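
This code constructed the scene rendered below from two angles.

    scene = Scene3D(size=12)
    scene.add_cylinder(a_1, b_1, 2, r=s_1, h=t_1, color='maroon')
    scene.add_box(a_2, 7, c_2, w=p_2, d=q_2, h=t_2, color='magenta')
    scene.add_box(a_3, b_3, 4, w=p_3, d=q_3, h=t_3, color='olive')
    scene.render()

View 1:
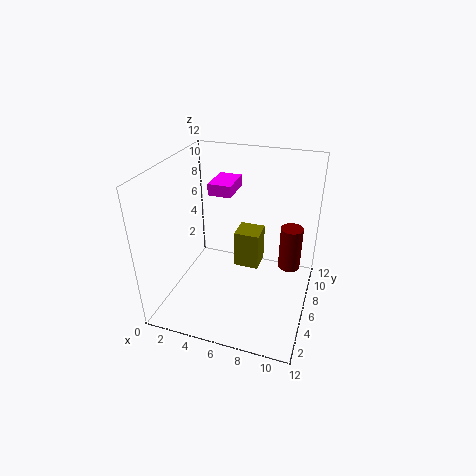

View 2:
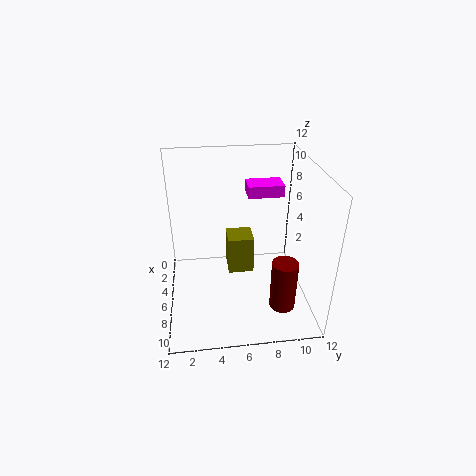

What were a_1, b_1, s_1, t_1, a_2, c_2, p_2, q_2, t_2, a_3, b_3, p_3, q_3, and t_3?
a_1 = 10; b_1 = 9; s_1 = 1; t_1 = 4; a_2 = 3; c_2 = 9; p_2 = 2; q_2 = 3; t_2 = 1; a_3 = 6; b_3 = 5; p_3 = 2; q_3 = 2; t_3 = 3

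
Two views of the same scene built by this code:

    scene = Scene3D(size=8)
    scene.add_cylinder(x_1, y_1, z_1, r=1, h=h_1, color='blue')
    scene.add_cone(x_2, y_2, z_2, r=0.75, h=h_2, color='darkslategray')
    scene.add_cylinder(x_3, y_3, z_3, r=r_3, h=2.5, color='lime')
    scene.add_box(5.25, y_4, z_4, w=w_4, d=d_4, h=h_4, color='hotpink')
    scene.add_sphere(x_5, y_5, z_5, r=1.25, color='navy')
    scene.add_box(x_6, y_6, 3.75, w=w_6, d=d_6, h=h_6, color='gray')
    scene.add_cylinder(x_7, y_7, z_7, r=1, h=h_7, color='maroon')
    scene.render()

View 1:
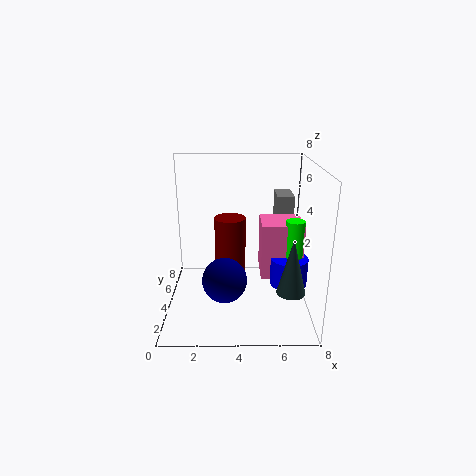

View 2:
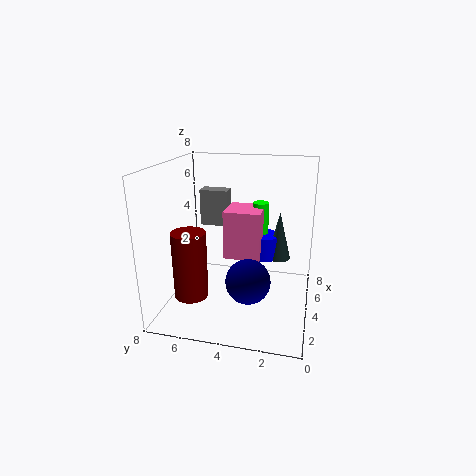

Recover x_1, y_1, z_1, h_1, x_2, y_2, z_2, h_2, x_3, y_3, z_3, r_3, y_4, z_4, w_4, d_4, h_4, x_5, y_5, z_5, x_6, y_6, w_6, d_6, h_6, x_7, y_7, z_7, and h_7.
x_1 = 6.75; y_1 = 3; z_1 = 1.75; h_1 = 1.5; x_2 = 6.75; y_2 = 2; z_2 = 1.75; h_2 = 3; x_3 = 7; y_3 = 3.25; z_3 = 2.75; r_3 = 0.5; y_4 = 3; z_4 = 2; w_4 = 2.25; d_4 = 2.25; h_4 = 3; x_5 = 3.25; y_5 = 3.25; z_5 = 1.75; x_6 = 6.25; y_6 = 5.25; w_6 = 1; d_6 = 1.75; h_6 = 2.25; x_7 = 3.5; y_7 = 6.75; z_7 = 0.25; h_7 = 4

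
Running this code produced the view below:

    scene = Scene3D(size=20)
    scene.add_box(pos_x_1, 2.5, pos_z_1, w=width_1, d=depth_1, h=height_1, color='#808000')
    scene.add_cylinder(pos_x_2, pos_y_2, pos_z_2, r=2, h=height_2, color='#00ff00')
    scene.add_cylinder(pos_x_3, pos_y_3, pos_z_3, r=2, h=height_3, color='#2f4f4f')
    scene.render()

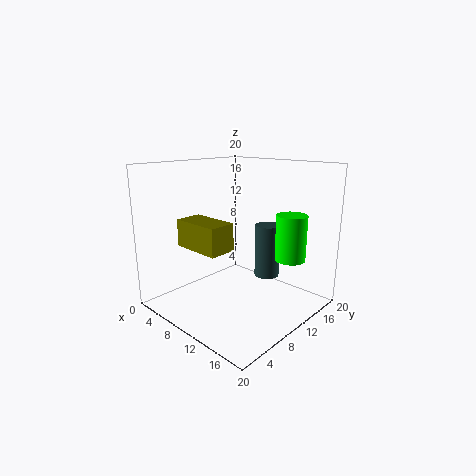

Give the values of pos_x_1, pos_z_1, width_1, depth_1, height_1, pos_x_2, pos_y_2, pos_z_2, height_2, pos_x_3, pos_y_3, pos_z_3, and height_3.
pos_x_1 = 6.5
pos_z_1 = 10
width_1 = 6.5
depth_1 = 3.5
height_1 = 3.5
pos_x_2 = 17
pos_y_2 = 12.5
pos_z_2 = 8
height_2 = 6
pos_x_3 = 9
pos_y_3 = 18
pos_z_3 = 1.5
height_3 = 8.5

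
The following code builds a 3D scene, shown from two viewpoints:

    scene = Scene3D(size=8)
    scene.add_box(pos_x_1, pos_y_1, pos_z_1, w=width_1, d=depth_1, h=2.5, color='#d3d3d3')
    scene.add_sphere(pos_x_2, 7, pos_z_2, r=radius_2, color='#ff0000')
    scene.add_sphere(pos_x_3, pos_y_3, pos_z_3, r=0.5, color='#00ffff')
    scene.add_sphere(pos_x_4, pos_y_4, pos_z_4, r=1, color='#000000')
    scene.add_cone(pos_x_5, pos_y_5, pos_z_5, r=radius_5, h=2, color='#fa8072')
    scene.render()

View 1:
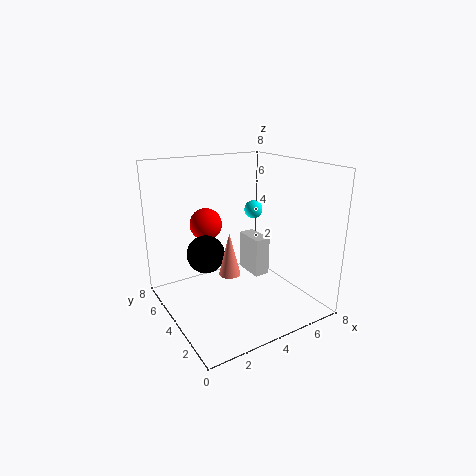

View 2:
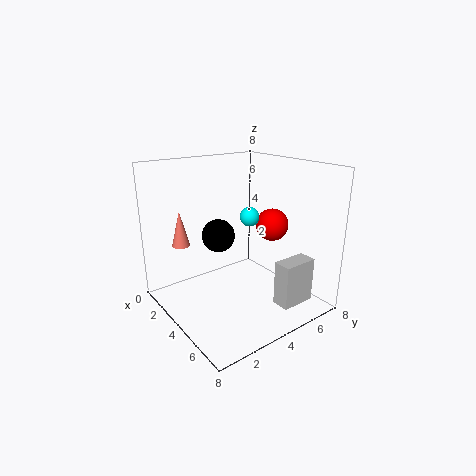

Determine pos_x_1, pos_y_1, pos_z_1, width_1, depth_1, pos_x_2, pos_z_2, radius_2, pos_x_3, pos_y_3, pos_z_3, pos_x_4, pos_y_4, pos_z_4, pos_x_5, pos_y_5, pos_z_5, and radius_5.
pos_x_1 = 6; pos_y_1 = 5; pos_z_1 = 0.5; width_1 = 1; depth_1 = 2; pos_x_2 = 3.5; pos_z_2 = 4; radius_2 = 1; pos_x_3 = 5; pos_y_3 = 4; pos_z_3 = 5.5; pos_x_4 = 2; pos_y_4 = 4; pos_z_4 = 3.5; pos_x_5 = 2; pos_y_5 = 1.5; pos_z_5 = 3.5; radius_5 = 0.5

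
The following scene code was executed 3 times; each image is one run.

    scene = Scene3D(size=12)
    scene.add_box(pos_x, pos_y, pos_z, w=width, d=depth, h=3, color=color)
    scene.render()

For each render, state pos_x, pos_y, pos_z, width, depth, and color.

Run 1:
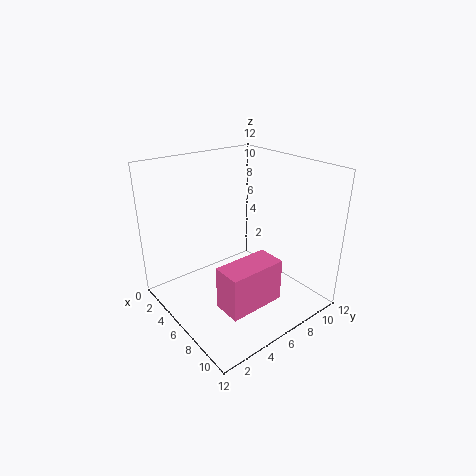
pos_x = 10; pos_y = 1; pos_z = 4; width = 2; depth = 4; color = 'hotpink'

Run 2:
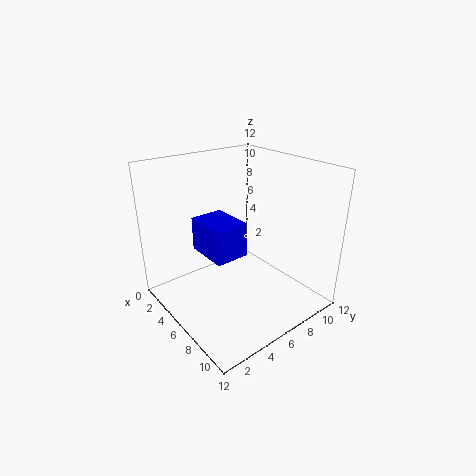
pos_x = 2; pos_y = 4; pos_z = 4; width = 4; depth = 3; color = 'blue'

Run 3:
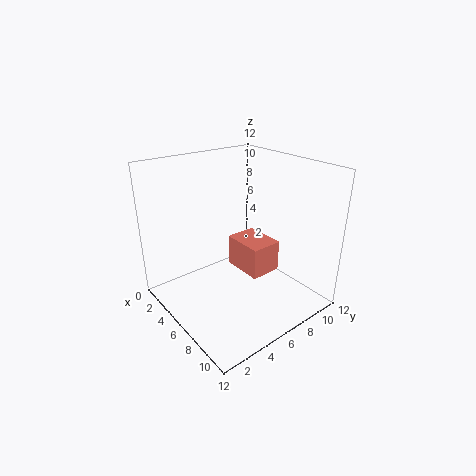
pos_x = 2; pos_y = 8; pos_z = 1; width = 4; depth = 3; color = 'salmon'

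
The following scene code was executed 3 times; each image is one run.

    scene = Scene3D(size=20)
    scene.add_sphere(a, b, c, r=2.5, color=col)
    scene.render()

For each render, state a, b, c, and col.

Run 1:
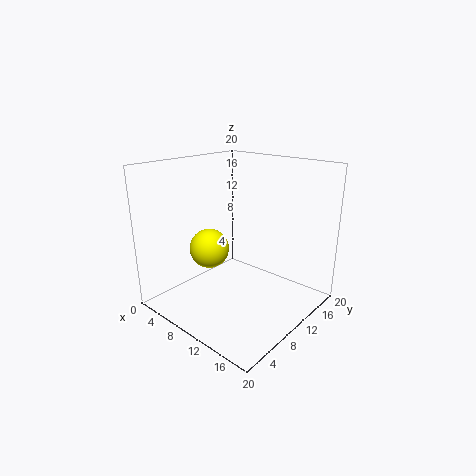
a = 9.5; b = 5; c = 10; col = 'yellow'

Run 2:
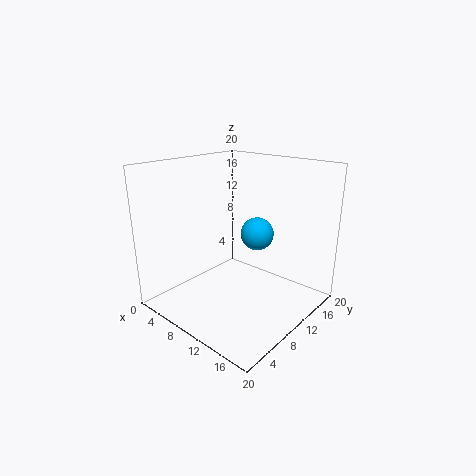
a = 9.5; b = 15; c = 9; col = 'deepskyblue'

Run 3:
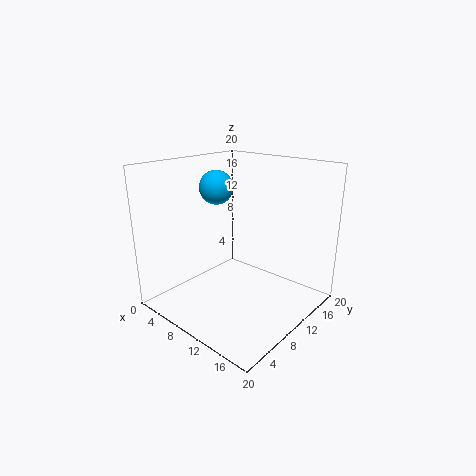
a = 4.5; b = 11.5; c = 16; col = 'deepskyblue'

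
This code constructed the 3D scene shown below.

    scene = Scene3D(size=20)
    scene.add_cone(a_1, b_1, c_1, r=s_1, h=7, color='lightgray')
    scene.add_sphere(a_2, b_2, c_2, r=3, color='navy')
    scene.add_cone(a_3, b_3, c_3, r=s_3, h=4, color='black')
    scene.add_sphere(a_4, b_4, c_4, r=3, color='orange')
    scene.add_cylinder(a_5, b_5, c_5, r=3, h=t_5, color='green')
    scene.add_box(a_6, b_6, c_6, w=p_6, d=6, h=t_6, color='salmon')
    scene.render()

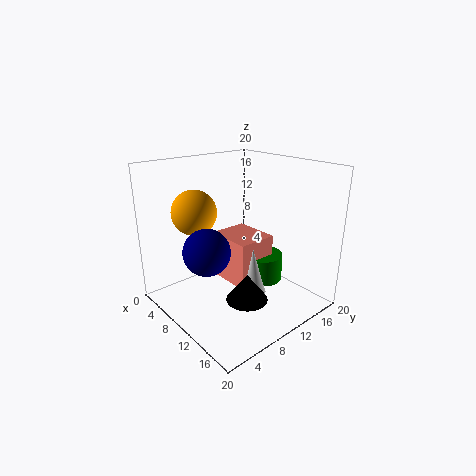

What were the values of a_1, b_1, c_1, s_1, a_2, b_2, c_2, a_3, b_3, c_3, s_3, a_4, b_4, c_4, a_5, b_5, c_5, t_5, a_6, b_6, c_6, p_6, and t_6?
a_1 = 11; b_1 = 12; c_1 = 1; s_1 = 2; a_2 = 11; b_2 = 4; c_2 = 10; a_3 = 12; b_3 = 10; c_3 = 1; s_3 = 3; a_4 = 7; b_4 = 5; c_4 = 14; a_5 = 10; b_5 = 15; c_5 = 2; t_5 = 4; a_6 = 4; b_6 = 10; c_6 = 2; p_6 = 7; t_6 = 7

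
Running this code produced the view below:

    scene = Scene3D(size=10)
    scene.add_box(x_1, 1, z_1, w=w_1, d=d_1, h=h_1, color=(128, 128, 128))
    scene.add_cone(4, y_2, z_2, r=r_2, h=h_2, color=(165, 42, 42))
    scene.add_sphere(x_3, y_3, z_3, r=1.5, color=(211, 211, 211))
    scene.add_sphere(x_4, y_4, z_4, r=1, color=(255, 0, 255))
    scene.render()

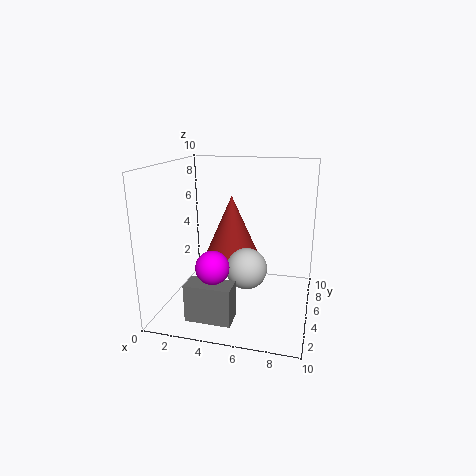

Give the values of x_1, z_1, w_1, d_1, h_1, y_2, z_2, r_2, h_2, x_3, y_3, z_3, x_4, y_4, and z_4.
x_1 = 2.5; z_1 = 0.5; w_1 = 3; d_1 = 1.5; h_1 = 2.5; y_2 = 7; z_2 = 3; r_2 = 2; h_2 = 4.5; x_3 = 5.5; y_3 = 5.5; z_3 = 2.5; x_4 = 4.5; y_4 = 1; z_4 = 4.5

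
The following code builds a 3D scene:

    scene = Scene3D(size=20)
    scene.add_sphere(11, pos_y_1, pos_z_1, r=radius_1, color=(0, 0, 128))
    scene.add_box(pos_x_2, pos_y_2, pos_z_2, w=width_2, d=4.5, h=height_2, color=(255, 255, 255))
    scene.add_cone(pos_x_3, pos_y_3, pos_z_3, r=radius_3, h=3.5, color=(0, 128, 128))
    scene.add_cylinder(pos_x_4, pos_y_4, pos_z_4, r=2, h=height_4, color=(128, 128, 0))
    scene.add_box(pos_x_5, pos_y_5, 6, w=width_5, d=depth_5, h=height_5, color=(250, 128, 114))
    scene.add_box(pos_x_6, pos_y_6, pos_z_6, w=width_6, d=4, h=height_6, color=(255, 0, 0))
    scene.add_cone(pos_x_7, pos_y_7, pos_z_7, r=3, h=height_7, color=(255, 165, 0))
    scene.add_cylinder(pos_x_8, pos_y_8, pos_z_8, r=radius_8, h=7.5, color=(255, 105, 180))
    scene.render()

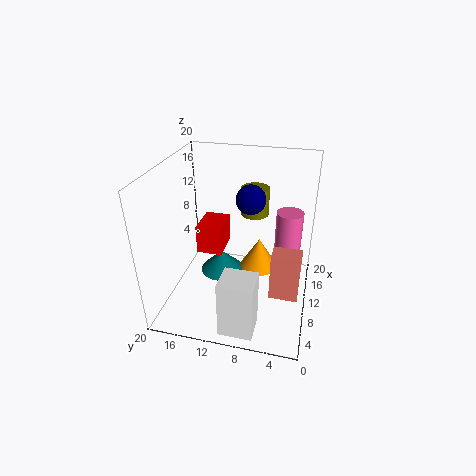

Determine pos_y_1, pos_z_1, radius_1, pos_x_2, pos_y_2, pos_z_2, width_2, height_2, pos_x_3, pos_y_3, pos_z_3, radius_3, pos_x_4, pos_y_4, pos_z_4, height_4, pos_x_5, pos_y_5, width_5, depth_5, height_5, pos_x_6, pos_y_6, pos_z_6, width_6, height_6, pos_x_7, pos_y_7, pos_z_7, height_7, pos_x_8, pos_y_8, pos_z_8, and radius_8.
pos_y_1 = 8.5, pos_z_1 = 15.5, radius_1 = 2, pos_x_2 = 1, pos_y_2 = 6, pos_z_2 = 0.5, width_2 = 4, height_2 = 8, pos_x_3 = 15, pos_y_3 = 14, pos_z_3 = 0.5, radius_3 = 3.5, pos_x_4 = 14, pos_y_4 = 8.5, pos_z_4 = 12, height_4 = 4, pos_x_5 = 3.5, pos_y_5 = 1, width_5 = 2.5, depth_5 = 3.5, height_5 = 6, pos_x_6 = 13, pos_y_6 = 13.5, pos_z_6 = 4.5, width_6 = 5.5, height_6 = 4.5, pos_x_7 = 16, pos_y_7 = 8, pos_z_7 = 1.5, height_7 = 5, pos_x_8 = 15.5, pos_y_8 = 3.5, pos_z_8 = 4.5, radius_8 = 2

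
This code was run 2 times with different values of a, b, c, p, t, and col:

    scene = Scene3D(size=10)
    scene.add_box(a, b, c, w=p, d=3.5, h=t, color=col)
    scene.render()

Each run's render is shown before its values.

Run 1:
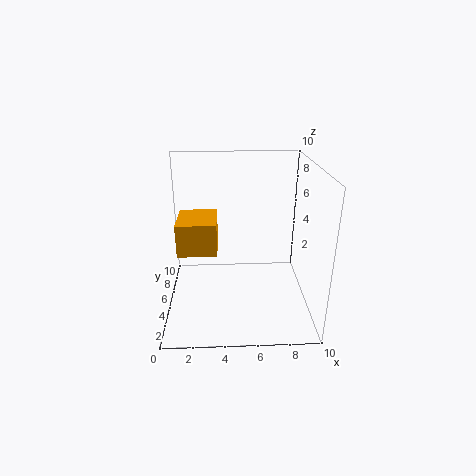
a = 0.5
b = 6
c = 3
p = 3
t = 2.5
col = 'orange'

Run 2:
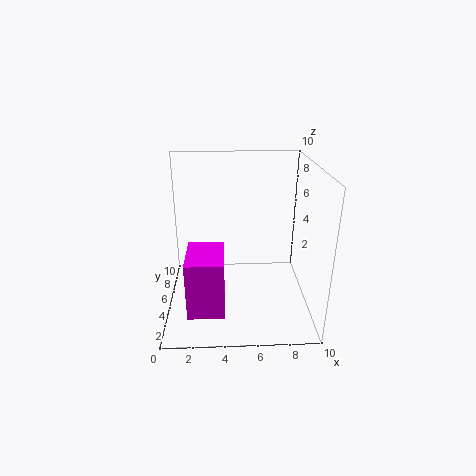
a = 1.5
b = 2
c = 0.5
p = 2.5
t = 4
col = 'magenta'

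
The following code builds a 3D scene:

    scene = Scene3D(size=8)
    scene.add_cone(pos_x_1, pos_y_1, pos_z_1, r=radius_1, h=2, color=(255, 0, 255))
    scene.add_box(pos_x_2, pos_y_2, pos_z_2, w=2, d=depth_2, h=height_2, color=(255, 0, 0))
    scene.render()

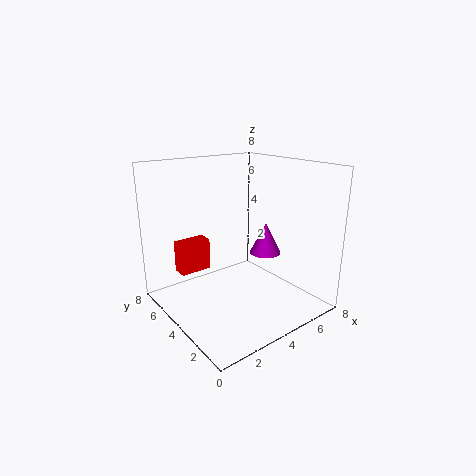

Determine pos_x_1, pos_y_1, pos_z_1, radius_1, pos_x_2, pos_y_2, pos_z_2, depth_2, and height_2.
pos_x_1 = 7; pos_y_1 = 5; pos_z_1 = 2; radius_1 = 1; pos_x_2 = 2; pos_y_2 = 7; pos_z_2 = 1; depth_2 = 1; height_2 = 2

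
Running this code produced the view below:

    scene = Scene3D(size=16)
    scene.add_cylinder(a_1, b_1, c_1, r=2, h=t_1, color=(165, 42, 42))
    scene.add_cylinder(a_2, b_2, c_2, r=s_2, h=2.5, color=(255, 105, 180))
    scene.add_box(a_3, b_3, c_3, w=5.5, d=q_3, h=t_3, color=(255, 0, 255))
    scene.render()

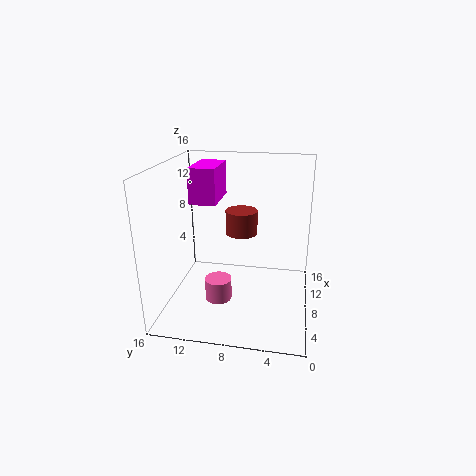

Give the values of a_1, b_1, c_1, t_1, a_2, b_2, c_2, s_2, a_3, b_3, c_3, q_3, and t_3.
a_1 = 13; b_1 = 8.5; c_1 = 6.5; t_1 = 3; a_2 = 6.5; b_2 = 10; c_2 = 1; s_2 = 1.5; a_3 = 8; b_3 = 10.5; c_3 = 11.5; q_3 = 3; t_3 = 4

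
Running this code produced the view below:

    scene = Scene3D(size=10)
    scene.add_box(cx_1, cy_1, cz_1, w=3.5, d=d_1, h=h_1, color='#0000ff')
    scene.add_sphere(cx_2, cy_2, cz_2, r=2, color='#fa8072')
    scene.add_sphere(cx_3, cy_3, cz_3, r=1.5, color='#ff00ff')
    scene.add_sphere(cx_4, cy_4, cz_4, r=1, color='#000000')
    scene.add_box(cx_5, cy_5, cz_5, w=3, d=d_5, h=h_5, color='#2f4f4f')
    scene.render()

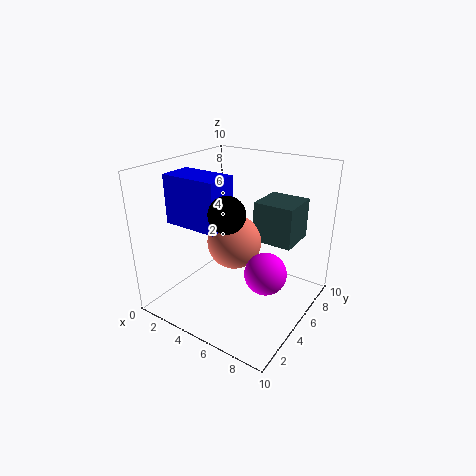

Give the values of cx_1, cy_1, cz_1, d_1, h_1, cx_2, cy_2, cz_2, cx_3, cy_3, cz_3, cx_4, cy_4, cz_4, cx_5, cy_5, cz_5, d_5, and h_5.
cx_1 = 2.5, cy_1 = 1, cz_1 = 7, d_1 = 2, h_1 = 3, cx_2 = 4, cy_2 = 6, cz_2 = 4, cx_3 = 7, cy_3 = 5.5, cz_3 = 2.5, cx_4 = 7, cy_4 = 1, cz_4 = 8.5, cx_5 = 5, cy_5 = 7, cz_5 = 4, d_5 = 3, h_5 = 3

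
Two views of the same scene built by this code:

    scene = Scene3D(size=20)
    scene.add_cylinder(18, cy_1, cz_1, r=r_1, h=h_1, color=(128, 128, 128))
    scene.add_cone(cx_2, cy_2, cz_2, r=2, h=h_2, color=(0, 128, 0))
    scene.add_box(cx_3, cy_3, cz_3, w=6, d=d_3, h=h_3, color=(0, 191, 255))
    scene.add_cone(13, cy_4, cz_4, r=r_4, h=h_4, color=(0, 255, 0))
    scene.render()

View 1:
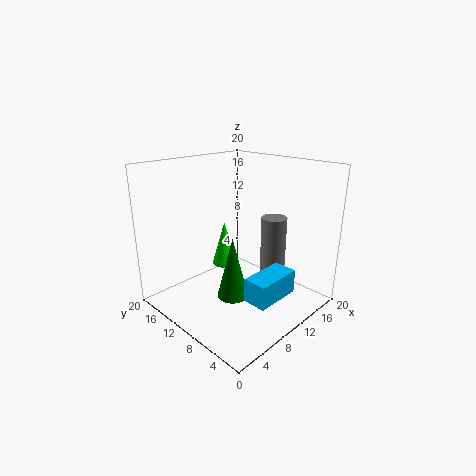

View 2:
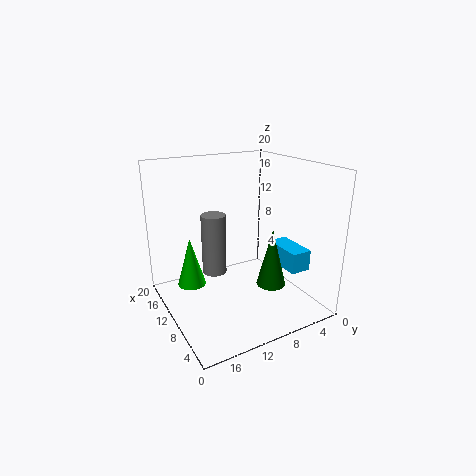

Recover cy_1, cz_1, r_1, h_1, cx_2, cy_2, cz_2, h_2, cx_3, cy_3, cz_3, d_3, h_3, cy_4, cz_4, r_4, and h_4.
cy_1 = 10; cz_1 = 1; r_1 = 2; h_1 = 10; cx_2 = 6; cy_2 = 7; cz_2 = 4; h_2 = 8; cx_3 = 5; cy_3 = 1; cz_3 = 5; d_3 = 3; h_3 = 3; cy_4 = 16; cz_4 = 3; r_4 = 2; h_4 = 7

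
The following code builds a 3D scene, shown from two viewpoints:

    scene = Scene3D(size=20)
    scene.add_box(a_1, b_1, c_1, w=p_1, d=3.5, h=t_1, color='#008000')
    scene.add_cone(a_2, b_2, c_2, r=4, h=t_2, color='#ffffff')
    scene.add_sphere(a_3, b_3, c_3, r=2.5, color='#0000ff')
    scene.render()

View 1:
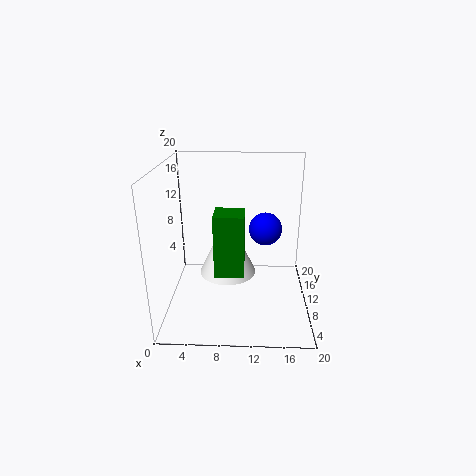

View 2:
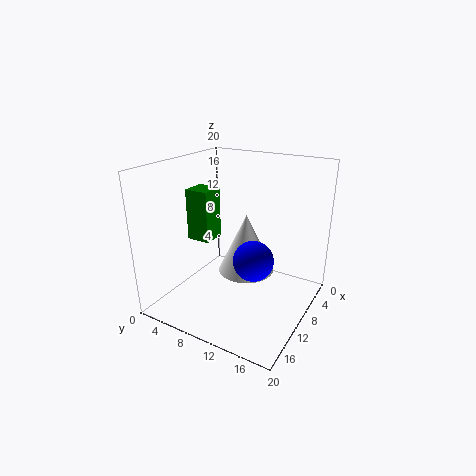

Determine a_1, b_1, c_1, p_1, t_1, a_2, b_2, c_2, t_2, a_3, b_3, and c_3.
a_1 = 7.5; b_1 = 2; c_1 = 8.5; p_1 = 3.5; t_1 = 7.5; a_2 = 8.5; b_2 = 10.5; c_2 = 4.5; t_2 = 8.5; a_3 = 14; b_3 = 14.5; c_3 = 9.5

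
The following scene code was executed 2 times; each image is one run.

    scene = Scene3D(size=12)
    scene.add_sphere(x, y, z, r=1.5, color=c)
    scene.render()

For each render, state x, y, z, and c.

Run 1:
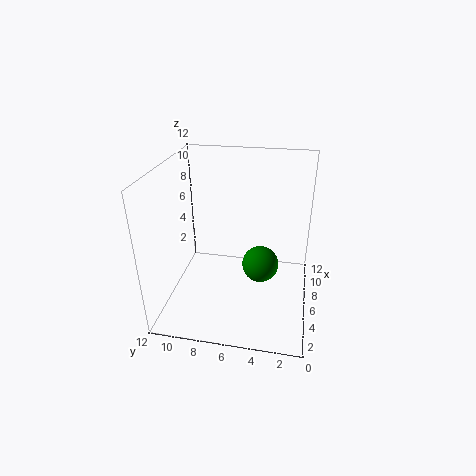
x = 5.5, y = 4, z = 4, c = 'green'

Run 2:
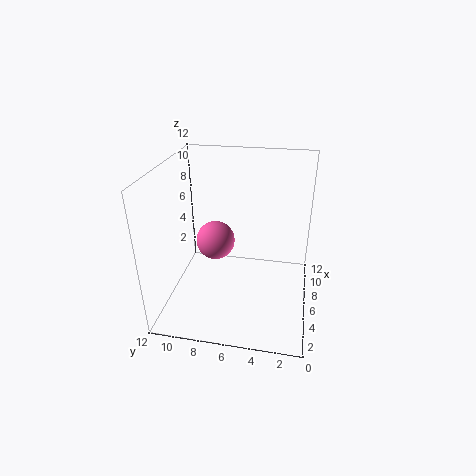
x = 4.5, y = 7.5, z = 6.5, c = 'hotpink'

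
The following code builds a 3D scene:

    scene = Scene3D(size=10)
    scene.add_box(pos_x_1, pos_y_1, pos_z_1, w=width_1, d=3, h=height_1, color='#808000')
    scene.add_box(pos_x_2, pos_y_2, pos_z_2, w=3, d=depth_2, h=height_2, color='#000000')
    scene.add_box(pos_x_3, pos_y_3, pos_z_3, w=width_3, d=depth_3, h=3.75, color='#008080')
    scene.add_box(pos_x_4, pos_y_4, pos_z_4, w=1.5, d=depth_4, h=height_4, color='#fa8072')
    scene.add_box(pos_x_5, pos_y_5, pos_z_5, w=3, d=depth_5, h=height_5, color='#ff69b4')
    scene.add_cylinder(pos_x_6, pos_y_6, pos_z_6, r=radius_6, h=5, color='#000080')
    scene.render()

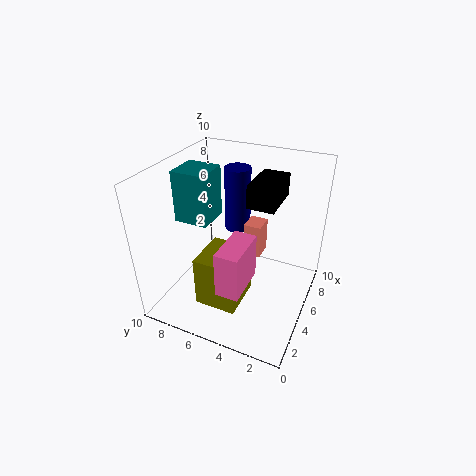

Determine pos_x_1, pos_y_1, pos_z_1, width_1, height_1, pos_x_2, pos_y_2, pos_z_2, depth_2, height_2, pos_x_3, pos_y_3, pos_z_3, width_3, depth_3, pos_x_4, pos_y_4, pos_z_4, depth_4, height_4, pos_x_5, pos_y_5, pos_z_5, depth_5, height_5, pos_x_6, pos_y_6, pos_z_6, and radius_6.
pos_x_1 = 2.5
pos_y_1 = 4.25
pos_z_1 = 0.25
width_1 = 3.25
height_1 = 3.75
pos_x_2 = 4
pos_y_2 = 2.25
pos_z_2 = 8
depth_2 = 1.75
height_2 = 1.5
pos_x_3 = 4.5
pos_y_3 = 7.25
pos_z_3 = 5.5
width_3 = 2.5
depth_3 = 2.5
pos_x_4 = 6
pos_y_4 = 3.75
pos_z_4 = 3
depth_4 = 1.25
height_4 = 2.5
pos_x_5 = 1
pos_y_5 = 3.25
pos_z_5 = 3.25
depth_5 = 1.5
height_5 = 3
pos_x_6 = 8.25
pos_y_6 = 6.5
pos_z_6 = 3.75
radius_6 = 1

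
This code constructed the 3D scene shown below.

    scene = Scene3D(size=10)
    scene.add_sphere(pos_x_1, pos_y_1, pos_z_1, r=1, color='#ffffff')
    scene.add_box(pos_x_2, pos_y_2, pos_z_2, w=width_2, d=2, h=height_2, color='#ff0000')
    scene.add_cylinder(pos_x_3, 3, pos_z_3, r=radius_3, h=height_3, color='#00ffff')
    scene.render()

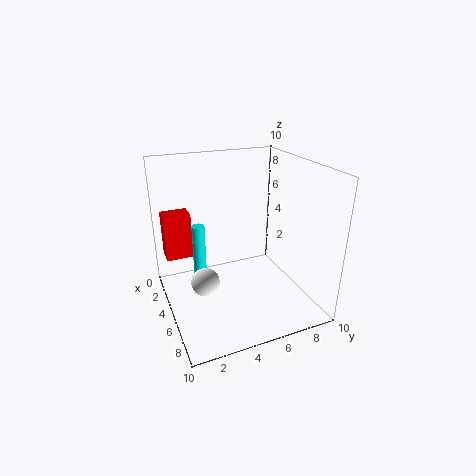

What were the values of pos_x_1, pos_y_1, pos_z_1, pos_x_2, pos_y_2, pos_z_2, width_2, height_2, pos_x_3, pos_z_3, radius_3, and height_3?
pos_x_1 = 5; pos_y_1 = 2.5; pos_z_1 = 2; pos_x_2 = 0.5; pos_y_2 = 0.5; pos_z_2 = 2.5; width_2 = 1.5; height_2 = 3.5; pos_x_3 = 2; pos_z_3 = 0.5; radius_3 = 0.5; height_3 = 4.5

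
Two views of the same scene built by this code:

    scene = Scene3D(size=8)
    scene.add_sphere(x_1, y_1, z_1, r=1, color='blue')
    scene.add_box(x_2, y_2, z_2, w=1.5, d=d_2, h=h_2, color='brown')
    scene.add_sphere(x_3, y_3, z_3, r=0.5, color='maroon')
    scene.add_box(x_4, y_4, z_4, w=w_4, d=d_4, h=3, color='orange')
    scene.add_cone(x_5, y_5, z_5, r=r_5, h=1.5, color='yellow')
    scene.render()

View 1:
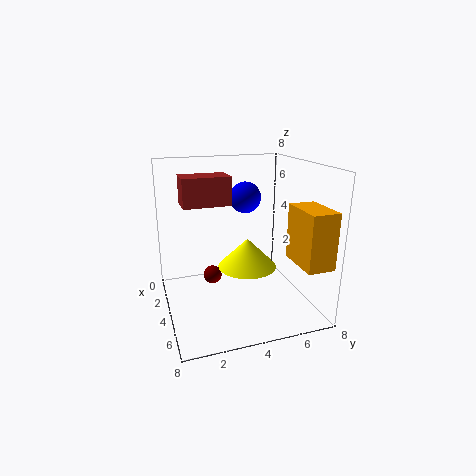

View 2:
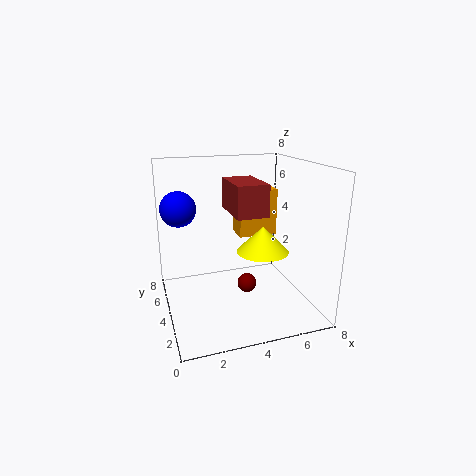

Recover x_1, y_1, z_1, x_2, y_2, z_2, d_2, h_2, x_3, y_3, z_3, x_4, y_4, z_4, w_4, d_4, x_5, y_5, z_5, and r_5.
x_1 = 1
y_1 = 5.5
z_1 = 5.5
x_2 = 3
y_2 = 1
z_2 = 6
d_2 = 2.5
h_2 = 1.5
x_3 = 4
y_3 = 2.5
z_3 = 2
x_4 = 5
y_4 = 6.5
z_4 = 3
w_4 = 2.5
d_4 = 1.5
x_5 = 5.5
y_5 = 4
z_5 = 3
r_5 = 1.5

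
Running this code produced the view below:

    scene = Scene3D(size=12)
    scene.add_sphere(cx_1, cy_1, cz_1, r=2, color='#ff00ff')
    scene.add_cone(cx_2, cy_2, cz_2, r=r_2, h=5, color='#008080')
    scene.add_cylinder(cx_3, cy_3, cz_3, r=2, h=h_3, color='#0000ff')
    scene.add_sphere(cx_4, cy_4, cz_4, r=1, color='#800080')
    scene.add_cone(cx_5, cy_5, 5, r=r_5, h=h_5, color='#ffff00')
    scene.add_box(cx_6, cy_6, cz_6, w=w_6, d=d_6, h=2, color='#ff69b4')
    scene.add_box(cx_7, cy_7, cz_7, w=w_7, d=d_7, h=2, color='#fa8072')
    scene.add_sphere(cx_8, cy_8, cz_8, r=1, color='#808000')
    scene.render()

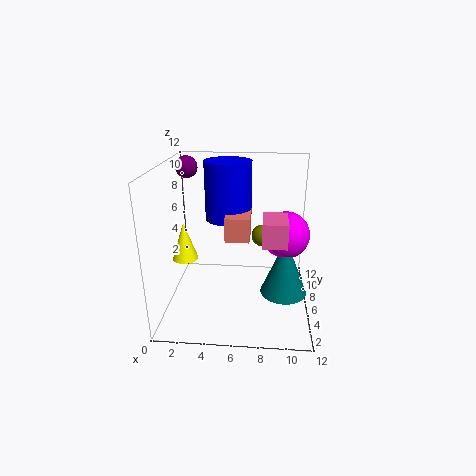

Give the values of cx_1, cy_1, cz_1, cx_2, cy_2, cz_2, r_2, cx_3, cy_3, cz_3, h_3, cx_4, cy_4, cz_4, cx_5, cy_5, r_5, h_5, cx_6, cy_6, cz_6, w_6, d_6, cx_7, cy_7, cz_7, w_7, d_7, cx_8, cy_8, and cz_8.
cx_1 = 10, cy_1 = 7, cz_1 = 6, cx_2 = 10, cy_2 = 6, cz_2 = 1, r_2 = 2, cx_3 = 5, cy_3 = 8, cz_3 = 7, h_3 = 5, cx_4 = 1, cy_4 = 10, cz_4 = 11, cx_5 = 2, cy_5 = 4, r_5 = 1, h_5 = 3, cx_6 = 8, cy_6 = 4, cz_6 = 6, w_6 = 2, d_6 = 3, cx_7 = 5, cy_7 = 5, cz_7 = 6, w_7 = 2, d_7 = 3, cx_8 = 8, cy_8 = 9, cz_8 = 5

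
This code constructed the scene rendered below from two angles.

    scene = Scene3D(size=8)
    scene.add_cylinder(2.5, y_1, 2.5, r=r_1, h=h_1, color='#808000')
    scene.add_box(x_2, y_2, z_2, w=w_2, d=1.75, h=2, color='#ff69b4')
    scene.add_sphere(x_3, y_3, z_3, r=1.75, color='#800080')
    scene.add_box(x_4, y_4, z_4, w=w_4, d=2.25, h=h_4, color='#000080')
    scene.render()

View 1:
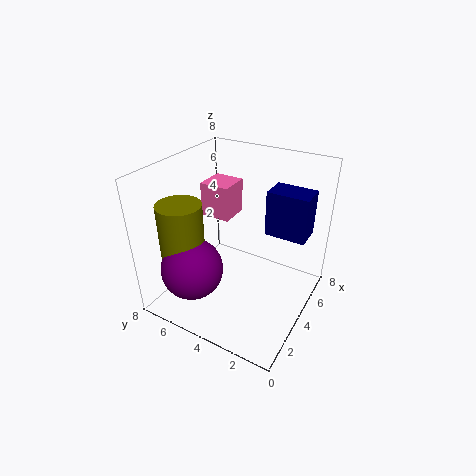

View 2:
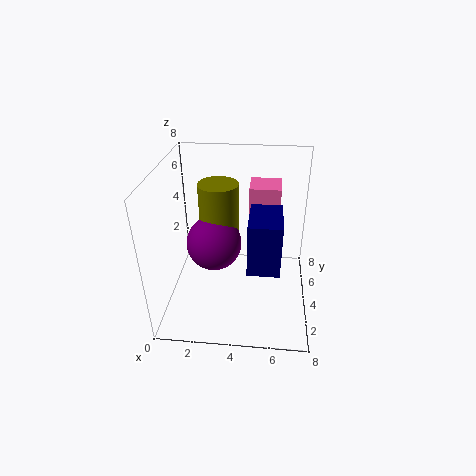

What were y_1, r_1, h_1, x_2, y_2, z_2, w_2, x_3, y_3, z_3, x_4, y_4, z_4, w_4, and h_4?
y_1 = 6.75, r_1 = 1.25, h_1 = 3.5, x_2 = 4.5, y_2 = 5, z_2 = 4.5, w_2 = 1.75, x_3 = 2.25, y_3 = 6, z_3 = 2.25, x_4 = 4.75, y_4 = 0.5, z_4 = 4.25, w_4 = 1.5, h_4 = 2.5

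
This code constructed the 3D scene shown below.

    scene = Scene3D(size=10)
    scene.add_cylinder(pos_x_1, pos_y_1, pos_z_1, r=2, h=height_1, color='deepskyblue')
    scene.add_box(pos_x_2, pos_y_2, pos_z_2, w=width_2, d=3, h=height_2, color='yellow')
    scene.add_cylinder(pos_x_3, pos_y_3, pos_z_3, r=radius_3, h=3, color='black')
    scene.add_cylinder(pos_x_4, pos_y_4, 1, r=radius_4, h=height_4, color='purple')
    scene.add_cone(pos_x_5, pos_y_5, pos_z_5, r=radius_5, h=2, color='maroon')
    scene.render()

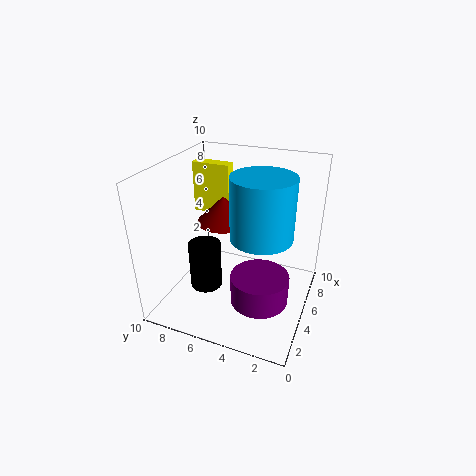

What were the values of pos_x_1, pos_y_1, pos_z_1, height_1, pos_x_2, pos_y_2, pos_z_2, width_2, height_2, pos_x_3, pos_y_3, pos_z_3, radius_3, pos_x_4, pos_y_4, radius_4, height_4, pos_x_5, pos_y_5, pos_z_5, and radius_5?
pos_x_1 = 4, pos_y_1 = 3, pos_z_1 = 6, height_1 = 4, pos_x_2 = 8, pos_y_2 = 7, pos_z_2 = 5, width_2 = 1, height_2 = 4, pos_x_3 = 2, pos_y_3 = 6, pos_z_3 = 3, radius_3 = 1, pos_x_4 = 4, pos_y_4 = 3, radius_4 = 2, height_4 = 2, pos_x_5 = 7, pos_y_5 = 7, pos_z_5 = 5, radius_5 = 2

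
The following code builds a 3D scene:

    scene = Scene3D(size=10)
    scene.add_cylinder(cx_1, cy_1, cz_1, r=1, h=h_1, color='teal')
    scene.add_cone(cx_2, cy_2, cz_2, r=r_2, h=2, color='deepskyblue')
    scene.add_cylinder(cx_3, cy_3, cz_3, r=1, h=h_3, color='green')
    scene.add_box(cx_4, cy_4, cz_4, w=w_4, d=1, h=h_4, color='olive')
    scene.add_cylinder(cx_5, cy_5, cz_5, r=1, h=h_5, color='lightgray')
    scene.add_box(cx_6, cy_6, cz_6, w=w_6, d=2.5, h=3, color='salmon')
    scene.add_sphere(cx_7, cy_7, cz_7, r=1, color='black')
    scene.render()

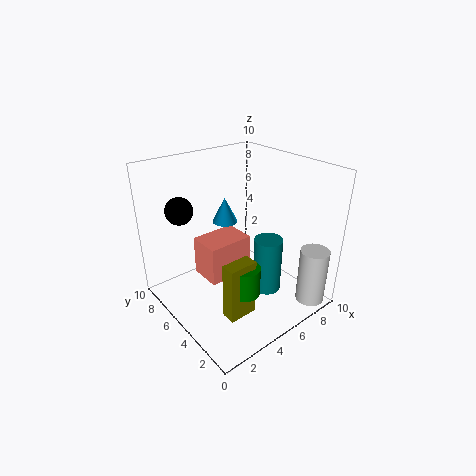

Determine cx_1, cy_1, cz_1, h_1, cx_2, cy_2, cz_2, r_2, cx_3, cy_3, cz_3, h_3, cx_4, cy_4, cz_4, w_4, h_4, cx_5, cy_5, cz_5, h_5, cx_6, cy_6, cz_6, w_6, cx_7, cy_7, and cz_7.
cx_1 = 6.5, cy_1 = 3.5, cz_1 = 1, h_1 = 4, cx_2 = 6.5, cy_2 = 8.5, cz_2 = 4.5, r_2 = 1, cx_3 = 4, cy_3 = 3, cz_3 = 2, h_3 = 2, cx_4 = 2.5, cy_4 = 2.5, cz_4 = 0.5, w_4 = 2, h_4 = 4, cx_5 = 8.5, cy_5 = 1, cz_5 = 0.5, h_5 = 4, cx_6 = 3.5, cy_6 = 6, cz_6 = 1, w_6 = 3.5, cx_7 = 2.5, cy_7 = 8.5, cz_7 = 6.5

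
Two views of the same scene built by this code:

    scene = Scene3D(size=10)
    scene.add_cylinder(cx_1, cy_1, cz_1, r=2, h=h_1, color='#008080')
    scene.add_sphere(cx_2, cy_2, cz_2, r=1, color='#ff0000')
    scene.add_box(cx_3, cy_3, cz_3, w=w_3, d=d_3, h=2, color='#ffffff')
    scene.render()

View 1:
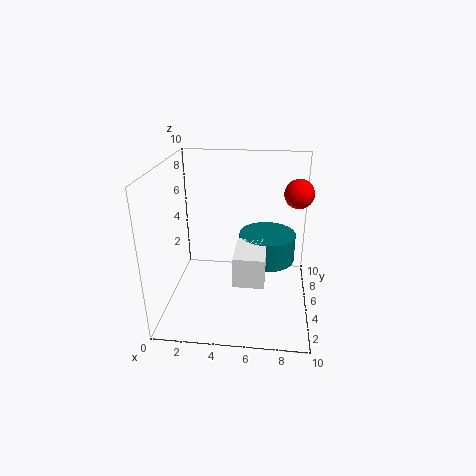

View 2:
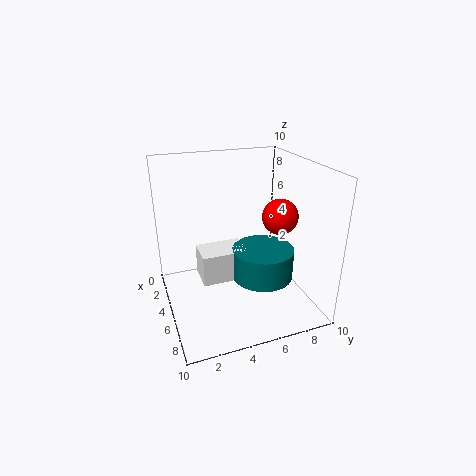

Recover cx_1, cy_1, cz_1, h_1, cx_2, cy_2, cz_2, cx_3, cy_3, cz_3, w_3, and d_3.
cx_1 = 7, cy_1 = 6, cz_1 = 3, h_1 = 2, cx_2 = 9, cy_2 = 6, cz_2 = 8, cx_3 = 5, cy_3 = 2, cz_3 = 3, w_3 = 2, d_3 = 3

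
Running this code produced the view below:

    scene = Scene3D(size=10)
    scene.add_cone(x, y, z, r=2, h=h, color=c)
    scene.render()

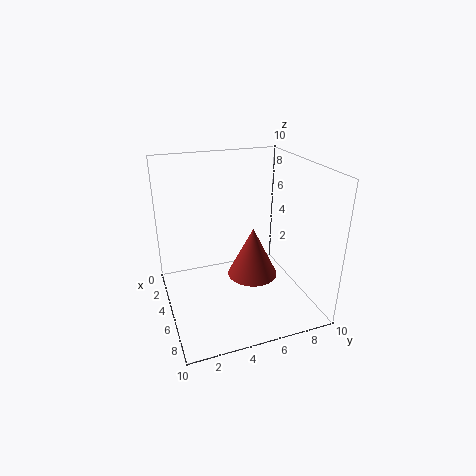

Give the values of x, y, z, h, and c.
x = 3; y = 7; z = 0.5; h = 4; c = 'brown'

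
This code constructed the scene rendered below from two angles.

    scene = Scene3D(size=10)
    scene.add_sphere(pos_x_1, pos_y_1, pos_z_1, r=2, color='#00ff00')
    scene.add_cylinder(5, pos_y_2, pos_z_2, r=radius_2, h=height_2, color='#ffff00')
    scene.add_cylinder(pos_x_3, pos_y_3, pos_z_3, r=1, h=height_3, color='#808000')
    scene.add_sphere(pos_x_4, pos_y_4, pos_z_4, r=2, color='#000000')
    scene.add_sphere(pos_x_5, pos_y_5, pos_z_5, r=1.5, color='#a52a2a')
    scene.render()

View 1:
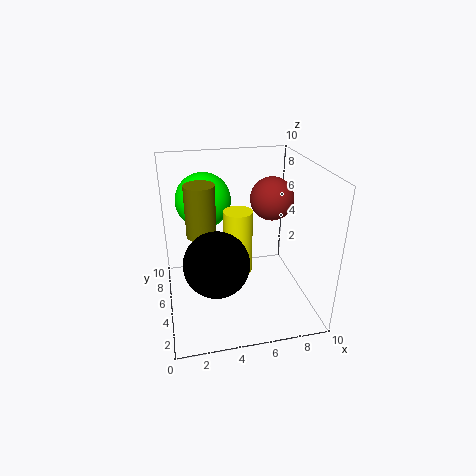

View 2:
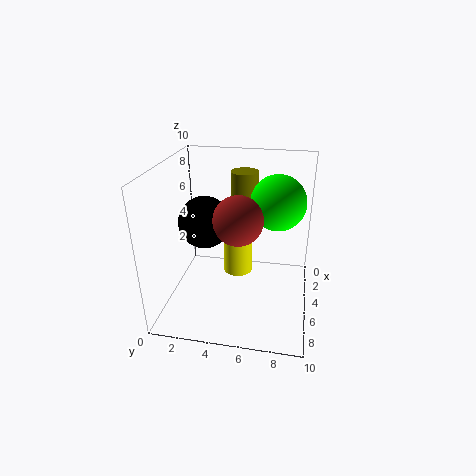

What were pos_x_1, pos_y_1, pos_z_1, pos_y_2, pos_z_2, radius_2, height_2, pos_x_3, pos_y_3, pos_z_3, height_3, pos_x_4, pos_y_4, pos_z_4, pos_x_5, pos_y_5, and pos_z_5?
pos_x_1 = 3
pos_y_1 = 7.5
pos_z_1 = 7
pos_y_2 = 5
pos_z_2 = 2.5
radius_2 = 1
height_2 = 4.5
pos_x_3 = 2.5
pos_y_3 = 5
pos_z_3 = 5.5
height_3 = 3.5
pos_x_4 = 3
pos_y_4 = 2
pos_z_4 = 5
pos_x_5 = 7.5
pos_y_5 = 5.5
pos_z_5 = 7.5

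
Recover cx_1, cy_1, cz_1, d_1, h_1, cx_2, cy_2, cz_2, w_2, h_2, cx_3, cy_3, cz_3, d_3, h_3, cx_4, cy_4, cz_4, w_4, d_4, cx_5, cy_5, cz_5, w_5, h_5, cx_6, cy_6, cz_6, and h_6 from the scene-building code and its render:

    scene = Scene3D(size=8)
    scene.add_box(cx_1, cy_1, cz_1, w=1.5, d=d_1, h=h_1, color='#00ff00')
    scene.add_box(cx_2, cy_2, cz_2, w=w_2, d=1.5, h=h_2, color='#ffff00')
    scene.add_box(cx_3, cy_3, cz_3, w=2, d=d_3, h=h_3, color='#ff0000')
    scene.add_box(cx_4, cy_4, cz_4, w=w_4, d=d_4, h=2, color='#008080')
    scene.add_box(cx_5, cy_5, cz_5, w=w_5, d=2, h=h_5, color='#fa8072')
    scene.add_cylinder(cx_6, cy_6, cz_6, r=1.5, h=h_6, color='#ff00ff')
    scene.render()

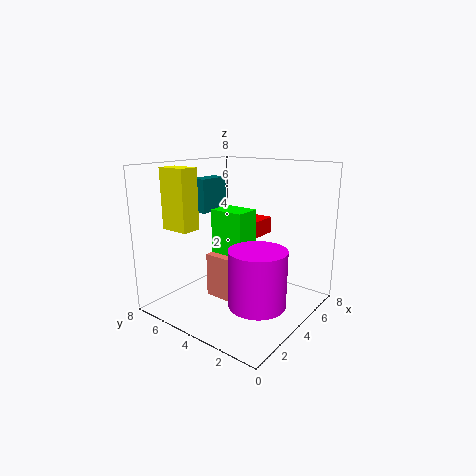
cx_1 = 3.5, cy_1 = 3.5, cz_1 = 2, d_1 = 2, h_1 = 3.5, cx_2 = 0.5, cy_2 = 4.5, cz_2 = 5, w_2 = 1, h_2 = 3, cx_3 = 5.5, cy_3 = 4, cz_3 = 3.5, d_3 = 1.5, h_3 = 1, cx_4 = 4, cy_4 = 6.5, cz_4 = 5, w_4 = 2, d_4 = 1, cx_5 = 3, cy_5 = 3.5, cz_5 = 0.5, w_5 = 2.5, h_5 = 2.5, cx_6 = 3, cy_6 = 2, cz_6 = 1, h_6 = 3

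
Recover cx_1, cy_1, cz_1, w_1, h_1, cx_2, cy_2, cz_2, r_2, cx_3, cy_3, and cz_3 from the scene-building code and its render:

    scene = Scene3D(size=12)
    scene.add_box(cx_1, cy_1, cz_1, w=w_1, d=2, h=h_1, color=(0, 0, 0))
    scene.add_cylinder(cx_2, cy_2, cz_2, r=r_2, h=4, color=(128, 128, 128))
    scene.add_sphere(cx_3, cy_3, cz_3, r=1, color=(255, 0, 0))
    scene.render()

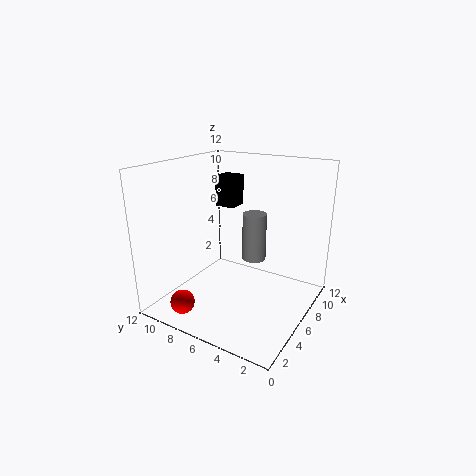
cx_1 = 10, cy_1 = 9, cz_1 = 7, w_1 = 2, h_1 = 3, cx_2 = 7, cy_2 = 5, cz_2 = 4, r_2 = 1, cx_3 = 2, cy_3 = 9, cz_3 = 1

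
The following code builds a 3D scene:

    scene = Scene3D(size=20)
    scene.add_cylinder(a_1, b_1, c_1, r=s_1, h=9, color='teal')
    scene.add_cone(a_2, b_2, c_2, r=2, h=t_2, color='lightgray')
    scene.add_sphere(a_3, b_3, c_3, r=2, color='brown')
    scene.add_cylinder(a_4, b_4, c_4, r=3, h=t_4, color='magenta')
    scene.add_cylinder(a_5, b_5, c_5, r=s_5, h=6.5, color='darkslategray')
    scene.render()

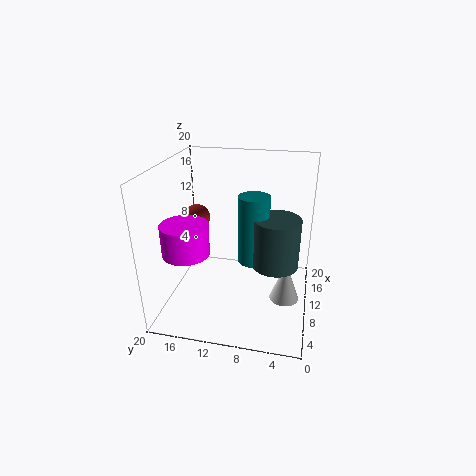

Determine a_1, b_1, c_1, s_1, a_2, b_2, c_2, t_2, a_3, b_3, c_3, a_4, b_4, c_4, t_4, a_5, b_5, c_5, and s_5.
a_1 = 8
b_1 = 7.5
c_1 = 8
s_1 = 2
a_2 = 8
b_2 = 3
c_2 = 2.5
t_2 = 5.5
a_3 = 14.5
b_3 = 17.5
c_3 = 10.5
a_4 = 4.5
b_4 = 15.5
c_4 = 10
t_4 = 4
a_5 = 7.5
b_5 = 4.5
c_5 = 8
s_5 = 3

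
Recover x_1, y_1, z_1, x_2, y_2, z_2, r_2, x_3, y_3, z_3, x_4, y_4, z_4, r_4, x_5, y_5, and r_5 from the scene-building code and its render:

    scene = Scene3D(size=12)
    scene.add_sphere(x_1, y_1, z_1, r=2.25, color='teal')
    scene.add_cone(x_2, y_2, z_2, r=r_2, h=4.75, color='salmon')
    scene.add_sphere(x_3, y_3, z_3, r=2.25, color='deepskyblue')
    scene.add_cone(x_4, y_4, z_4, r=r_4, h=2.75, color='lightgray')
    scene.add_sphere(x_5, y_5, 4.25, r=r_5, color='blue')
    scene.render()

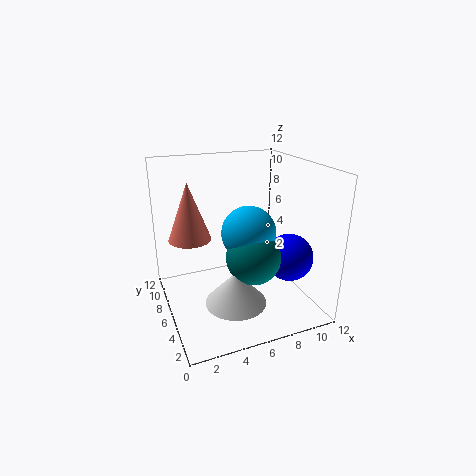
x_1 = 6.75; y_1 = 4.5; z_1 = 4.75; x_2 = 2.25; y_2 = 7.25; z_2 = 6; r_2 = 1.75; x_3 = 6.75; y_3 = 5.5; z_3 = 6.5; x_4 = 5; y_4 = 4; z_4 = 1.25; r_4 = 2.5; x_5 = 10; y_5 = 4.25; r_5 = 2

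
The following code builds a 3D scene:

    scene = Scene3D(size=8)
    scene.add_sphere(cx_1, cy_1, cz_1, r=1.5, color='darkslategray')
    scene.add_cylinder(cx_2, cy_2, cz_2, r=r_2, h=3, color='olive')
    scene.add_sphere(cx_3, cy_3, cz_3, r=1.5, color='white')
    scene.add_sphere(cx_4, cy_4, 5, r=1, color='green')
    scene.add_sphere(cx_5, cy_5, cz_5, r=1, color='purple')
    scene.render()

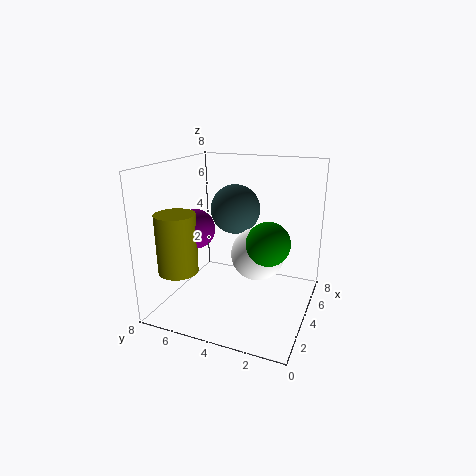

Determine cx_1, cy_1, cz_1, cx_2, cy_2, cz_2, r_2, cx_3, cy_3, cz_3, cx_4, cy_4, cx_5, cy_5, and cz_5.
cx_1 = 6
cy_1 = 5
cz_1 = 5
cx_2 = 1
cy_2 = 6
cz_2 = 3
r_2 = 1
cx_3 = 4.5
cy_3 = 3
cz_3 = 3
cx_4 = 1.5
cy_4 = 1.5
cx_5 = 2
cy_5 = 5.5
cz_5 = 5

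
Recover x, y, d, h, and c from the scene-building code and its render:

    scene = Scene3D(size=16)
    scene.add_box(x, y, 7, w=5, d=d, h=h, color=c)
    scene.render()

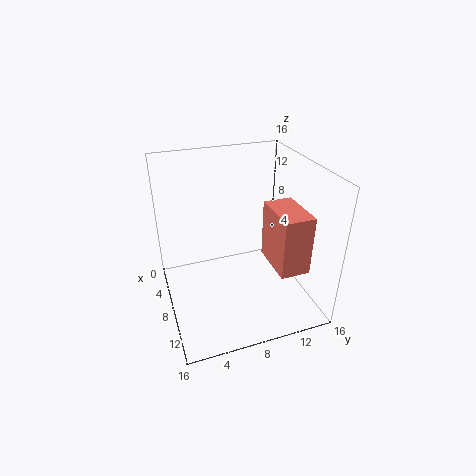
x = 10
y = 10
d = 3
h = 6
c = 'salmon'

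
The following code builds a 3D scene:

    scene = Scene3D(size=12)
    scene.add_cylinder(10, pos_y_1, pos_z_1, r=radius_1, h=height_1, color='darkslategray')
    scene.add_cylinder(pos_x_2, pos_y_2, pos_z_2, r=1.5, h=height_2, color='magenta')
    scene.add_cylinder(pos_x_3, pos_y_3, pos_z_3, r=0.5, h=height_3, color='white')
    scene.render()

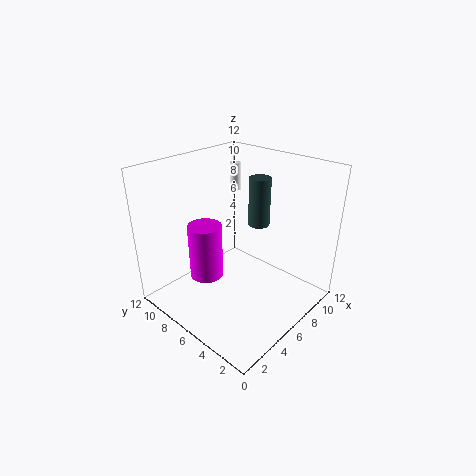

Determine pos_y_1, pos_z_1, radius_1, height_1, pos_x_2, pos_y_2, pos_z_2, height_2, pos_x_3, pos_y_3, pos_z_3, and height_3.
pos_y_1 = 7; pos_z_1 = 5.5; radius_1 = 1; height_1 = 4.5; pos_x_2 = 5; pos_y_2 = 9; pos_z_2 = 1.5; height_2 = 5; pos_x_3 = 9.5; pos_y_3 = 9.5; pos_z_3 = 8.5; height_3 = 2.5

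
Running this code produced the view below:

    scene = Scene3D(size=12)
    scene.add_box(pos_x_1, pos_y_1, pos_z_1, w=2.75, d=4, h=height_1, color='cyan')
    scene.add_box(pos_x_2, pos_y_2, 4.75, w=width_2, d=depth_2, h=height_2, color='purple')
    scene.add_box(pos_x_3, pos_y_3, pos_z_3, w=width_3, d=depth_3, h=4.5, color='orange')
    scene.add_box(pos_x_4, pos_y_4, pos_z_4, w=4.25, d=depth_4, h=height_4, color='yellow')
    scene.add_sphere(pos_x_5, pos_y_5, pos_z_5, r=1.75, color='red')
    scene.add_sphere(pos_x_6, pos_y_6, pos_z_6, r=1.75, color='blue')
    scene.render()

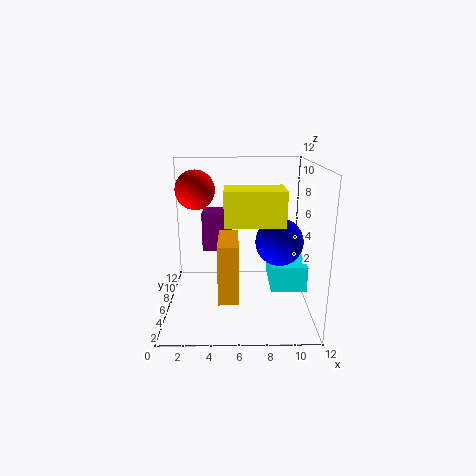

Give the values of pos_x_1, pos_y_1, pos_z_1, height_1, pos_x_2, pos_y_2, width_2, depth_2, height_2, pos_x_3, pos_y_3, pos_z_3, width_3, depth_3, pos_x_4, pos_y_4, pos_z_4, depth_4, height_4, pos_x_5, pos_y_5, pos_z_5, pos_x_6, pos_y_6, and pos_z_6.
pos_x_1 = 8.5; pos_y_1 = 2.75; pos_z_1 = 2.75; height_1 = 2; pos_x_2 = 3; pos_y_2 = 6.25; width_2 = 2.5; depth_2 = 2.5; height_2 = 3.25; pos_x_3 = 4.5; pos_y_3 = 1.25; pos_z_3 = 2.5; width_3 = 1.5; depth_3 = 3.75; pos_x_4 = 5; pos_y_4 = 1.5; pos_z_4 = 8.25; depth_4 = 2.75; height_4 = 2.5; pos_x_5 = 2.25; pos_y_5 = 8.75; pos_z_5 = 9.5; pos_x_6 = 9; pos_y_6 = 3; pos_z_6 = 6.75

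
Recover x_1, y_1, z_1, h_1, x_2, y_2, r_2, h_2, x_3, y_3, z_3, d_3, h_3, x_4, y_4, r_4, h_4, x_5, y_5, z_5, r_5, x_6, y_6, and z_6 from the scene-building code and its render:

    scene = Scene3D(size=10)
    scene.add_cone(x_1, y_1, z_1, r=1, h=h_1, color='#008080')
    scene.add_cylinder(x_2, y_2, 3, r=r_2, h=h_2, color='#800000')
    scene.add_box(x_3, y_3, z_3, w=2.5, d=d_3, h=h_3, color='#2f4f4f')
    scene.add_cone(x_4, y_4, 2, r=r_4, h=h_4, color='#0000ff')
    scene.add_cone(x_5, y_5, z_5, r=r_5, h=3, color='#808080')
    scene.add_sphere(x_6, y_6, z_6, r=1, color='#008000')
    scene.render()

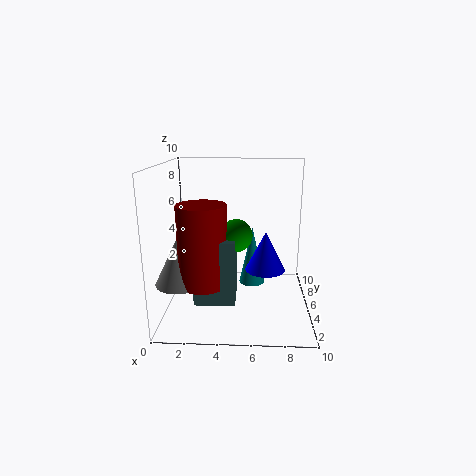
x_1 = 6; y_1 = 7.5; z_1 = 0.5; h_1 = 4.5; x_2 = 3; y_2 = 2; r_2 = 1.5; h_2 = 5; x_3 = 2.5; y_3 = 1; z_3 = 2; d_3 = 2.5; h_3 = 4; x_4 = 7; y_4 = 6.5; r_4 = 1.5; h_4 = 3; x_5 = 1.5; y_5 = 2; z_5 = 3; r_5 = 1.5; x_6 = 5; y_6 = 2.5; z_6 = 6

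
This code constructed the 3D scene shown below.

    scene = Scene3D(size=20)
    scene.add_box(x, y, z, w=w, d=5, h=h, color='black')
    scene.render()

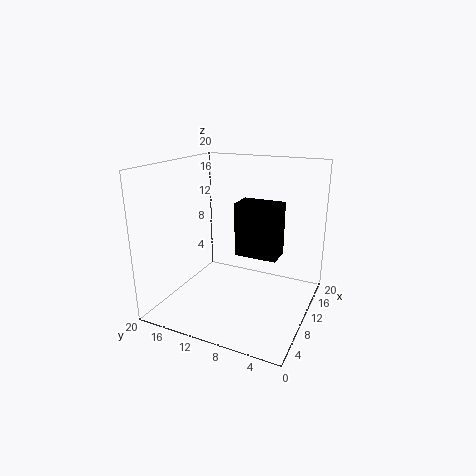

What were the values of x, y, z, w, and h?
x = 3.75
y = 2.5
z = 10.5
w = 3
h = 6.25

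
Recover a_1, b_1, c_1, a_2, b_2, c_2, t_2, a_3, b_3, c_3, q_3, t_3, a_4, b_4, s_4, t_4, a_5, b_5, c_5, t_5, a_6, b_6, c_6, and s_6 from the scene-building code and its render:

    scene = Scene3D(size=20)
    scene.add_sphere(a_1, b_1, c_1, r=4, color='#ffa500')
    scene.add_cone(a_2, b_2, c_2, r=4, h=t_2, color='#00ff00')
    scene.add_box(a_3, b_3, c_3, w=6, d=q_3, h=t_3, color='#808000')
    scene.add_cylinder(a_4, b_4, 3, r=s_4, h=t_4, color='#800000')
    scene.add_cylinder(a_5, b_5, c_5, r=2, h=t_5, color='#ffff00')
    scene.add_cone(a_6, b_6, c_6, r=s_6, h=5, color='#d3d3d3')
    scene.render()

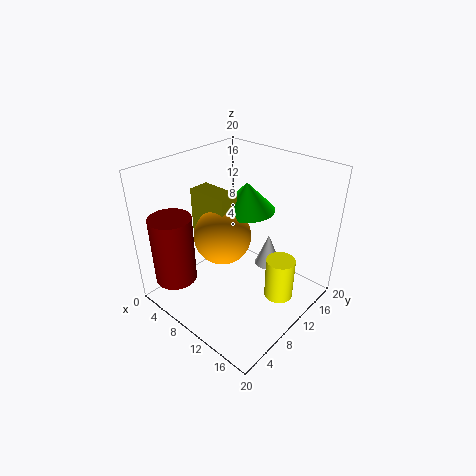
a_1 = 8
b_1 = 9
c_1 = 10
a_2 = 9
b_2 = 13
c_2 = 13
t_2 = 4
a_3 = 3
b_3 = 8
c_3 = 7
q_3 = 3
t_3 = 9
a_4 = 3
b_4 = 4
s_4 = 3
t_4 = 10
a_5 = 16
b_5 = 12
c_5 = 2
t_5 = 6
a_6 = 11
b_6 = 16
c_6 = 3
s_6 = 2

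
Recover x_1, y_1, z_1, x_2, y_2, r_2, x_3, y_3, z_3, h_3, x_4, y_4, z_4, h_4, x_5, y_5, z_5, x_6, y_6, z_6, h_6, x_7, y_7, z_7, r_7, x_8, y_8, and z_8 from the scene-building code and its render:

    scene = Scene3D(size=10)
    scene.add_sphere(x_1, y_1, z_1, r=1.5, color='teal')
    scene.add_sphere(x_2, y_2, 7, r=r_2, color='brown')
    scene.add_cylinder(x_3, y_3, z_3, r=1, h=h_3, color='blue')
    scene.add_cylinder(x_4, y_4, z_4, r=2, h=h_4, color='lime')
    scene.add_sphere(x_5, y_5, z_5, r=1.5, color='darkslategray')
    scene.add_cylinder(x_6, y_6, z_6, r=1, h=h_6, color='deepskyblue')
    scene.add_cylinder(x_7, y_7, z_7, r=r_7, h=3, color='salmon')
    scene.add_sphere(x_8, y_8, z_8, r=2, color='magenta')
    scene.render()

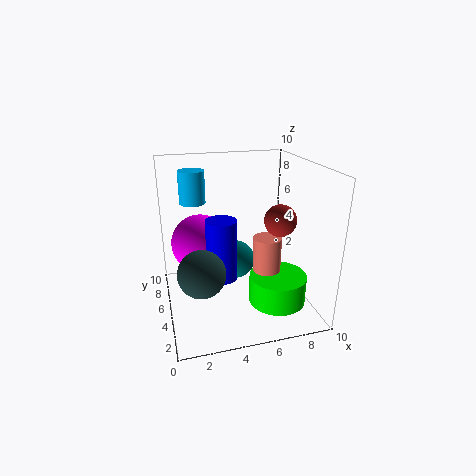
x_1 = 5.5; y_1 = 7.5; z_1 = 2; x_2 = 7; y_2 = 2.5; r_2 = 1; x_3 = 3.5; y_3 = 3.5; z_3 = 3; h_3 = 4; x_4 = 7.5; y_4 = 3.5; z_4 = 0.5; h_4 = 2; x_5 = 2; y_5 = 2.5; z_5 = 4; x_6 = 2.5; y_6 = 9; z_6 = 6.5; h_6 = 2.5; x_7 = 7; y_7 = 4.5; z_7 = 2; r_7 = 1; x_8 = 2.5; y_8 = 6; z_8 = 4.5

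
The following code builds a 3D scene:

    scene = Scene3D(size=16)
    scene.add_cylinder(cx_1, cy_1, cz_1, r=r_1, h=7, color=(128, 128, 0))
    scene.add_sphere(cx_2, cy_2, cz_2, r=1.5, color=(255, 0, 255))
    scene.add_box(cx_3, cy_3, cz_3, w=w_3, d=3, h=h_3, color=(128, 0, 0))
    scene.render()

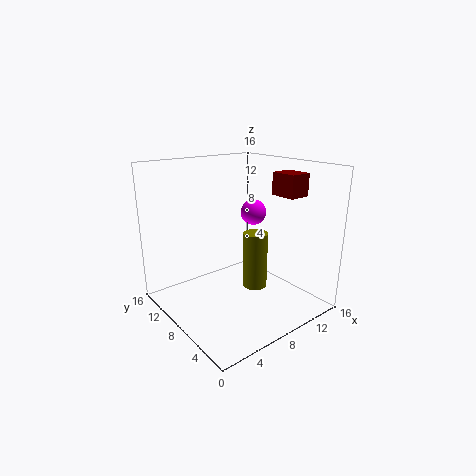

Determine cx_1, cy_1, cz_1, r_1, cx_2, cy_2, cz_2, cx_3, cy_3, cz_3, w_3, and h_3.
cx_1 = 11.5
cy_1 = 9
cz_1 = 0.5
r_1 = 1.5
cx_2 = 11.5
cy_2 = 9.5
cz_2 = 10
cx_3 = 12
cy_3 = 4
cz_3 = 12.5
w_3 = 2.5
h_3 = 2.5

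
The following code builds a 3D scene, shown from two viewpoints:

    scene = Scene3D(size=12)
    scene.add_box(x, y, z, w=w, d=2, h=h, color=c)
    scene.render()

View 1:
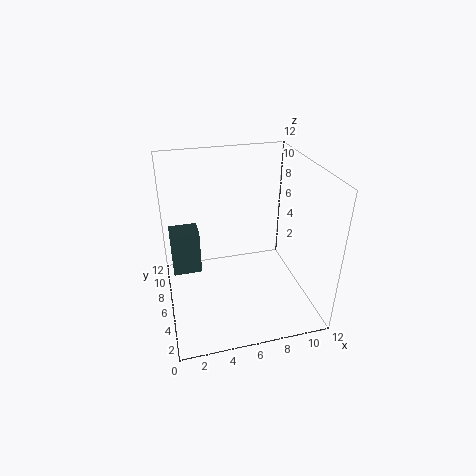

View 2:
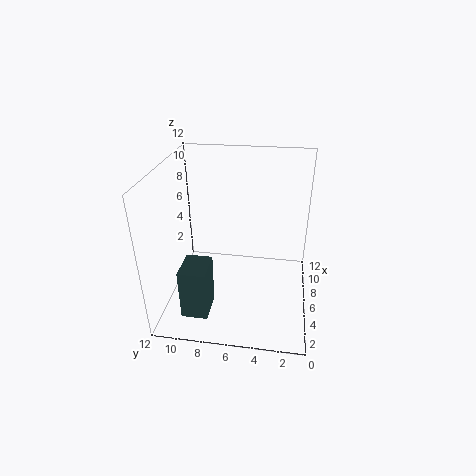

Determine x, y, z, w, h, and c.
x = 0.5, y = 7.5, z = 2, w = 2.5, h = 4, c = 'darkslategray'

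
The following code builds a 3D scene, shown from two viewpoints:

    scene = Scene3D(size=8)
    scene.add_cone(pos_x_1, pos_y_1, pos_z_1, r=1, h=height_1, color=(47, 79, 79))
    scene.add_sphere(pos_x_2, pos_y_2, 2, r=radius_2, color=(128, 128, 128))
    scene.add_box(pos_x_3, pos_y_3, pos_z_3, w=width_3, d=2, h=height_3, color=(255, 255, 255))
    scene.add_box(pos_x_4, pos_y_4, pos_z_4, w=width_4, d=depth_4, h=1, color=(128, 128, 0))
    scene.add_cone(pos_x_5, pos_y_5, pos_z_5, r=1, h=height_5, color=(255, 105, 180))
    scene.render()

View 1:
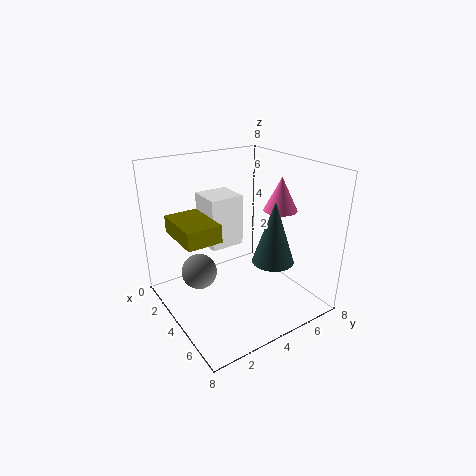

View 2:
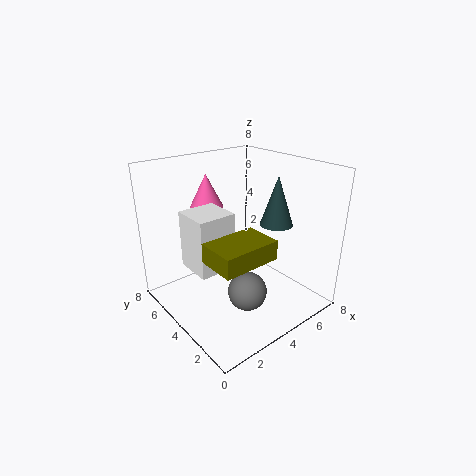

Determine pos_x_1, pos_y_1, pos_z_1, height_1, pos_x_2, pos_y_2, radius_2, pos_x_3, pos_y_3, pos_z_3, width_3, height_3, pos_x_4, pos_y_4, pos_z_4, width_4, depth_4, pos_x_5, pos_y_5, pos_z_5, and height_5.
pos_x_1 = 7, pos_y_1 = 4, pos_z_1 = 4, height_1 = 3, pos_x_2 = 3, pos_y_2 = 2, radius_2 = 1, pos_x_3 = 1, pos_y_3 = 3, pos_z_3 = 3, width_3 = 2, height_3 = 3, pos_x_4 = 1, pos_y_4 = 1, pos_z_4 = 4, width_4 = 3, depth_4 = 2, pos_x_5 = 4, pos_y_5 = 7, pos_z_5 = 5, height_5 = 2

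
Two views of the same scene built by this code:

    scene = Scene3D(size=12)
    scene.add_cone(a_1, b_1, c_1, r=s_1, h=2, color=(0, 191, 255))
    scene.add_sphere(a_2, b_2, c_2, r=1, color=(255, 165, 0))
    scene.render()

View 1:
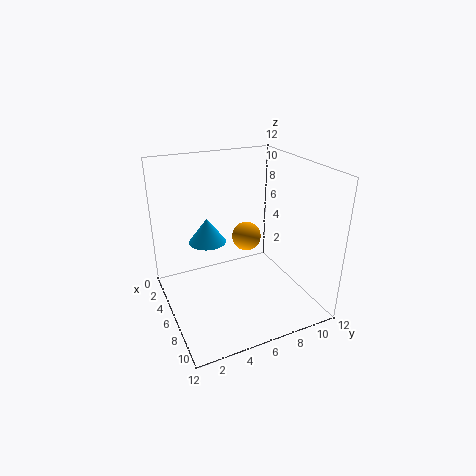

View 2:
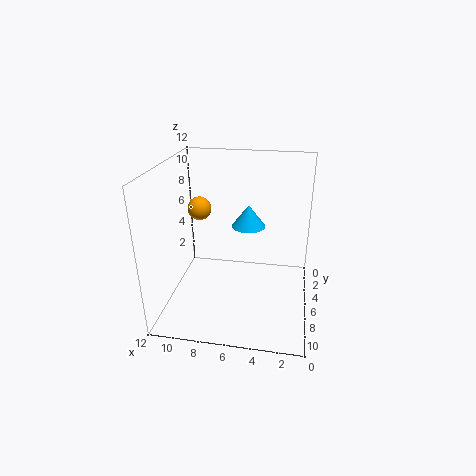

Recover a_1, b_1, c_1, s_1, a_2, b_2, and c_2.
a_1 = 5.5, b_1 = 3.5, c_1 = 6, s_1 = 1.5, a_2 = 9.5, b_2 = 5, c_2 = 8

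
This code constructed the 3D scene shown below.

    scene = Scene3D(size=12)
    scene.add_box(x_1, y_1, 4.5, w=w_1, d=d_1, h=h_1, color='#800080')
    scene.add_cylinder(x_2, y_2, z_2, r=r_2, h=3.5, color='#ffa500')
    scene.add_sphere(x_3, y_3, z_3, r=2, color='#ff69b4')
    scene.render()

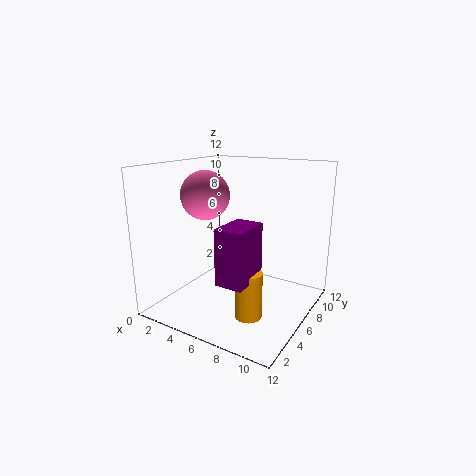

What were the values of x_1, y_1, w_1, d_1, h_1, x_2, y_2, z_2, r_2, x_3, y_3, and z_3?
x_1 = 7.5; y_1 = 0.5; w_1 = 2; d_1 = 3; h_1 = 4; x_2 = 9; y_2 = 2.5; z_2 = 1.5; r_2 = 1; x_3 = 3.5; y_3 = 5; z_3 = 9.5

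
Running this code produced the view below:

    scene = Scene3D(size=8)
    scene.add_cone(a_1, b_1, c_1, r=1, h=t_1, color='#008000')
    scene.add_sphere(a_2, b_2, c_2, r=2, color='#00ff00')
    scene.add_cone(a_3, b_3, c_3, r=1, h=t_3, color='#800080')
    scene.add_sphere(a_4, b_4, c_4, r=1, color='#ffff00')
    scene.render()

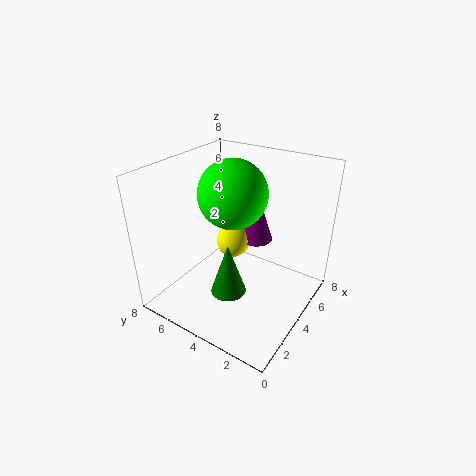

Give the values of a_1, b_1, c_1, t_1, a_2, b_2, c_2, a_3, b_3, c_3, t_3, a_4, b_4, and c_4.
a_1 = 3, b_1 = 4, c_1 = 1, t_1 = 3, a_2 = 5, b_2 = 5, c_2 = 6, a_3 = 6, b_3 = 4, c_3 = 3, t_3 = 3, a_4 = 5, b_4 = 5, c_4 = 3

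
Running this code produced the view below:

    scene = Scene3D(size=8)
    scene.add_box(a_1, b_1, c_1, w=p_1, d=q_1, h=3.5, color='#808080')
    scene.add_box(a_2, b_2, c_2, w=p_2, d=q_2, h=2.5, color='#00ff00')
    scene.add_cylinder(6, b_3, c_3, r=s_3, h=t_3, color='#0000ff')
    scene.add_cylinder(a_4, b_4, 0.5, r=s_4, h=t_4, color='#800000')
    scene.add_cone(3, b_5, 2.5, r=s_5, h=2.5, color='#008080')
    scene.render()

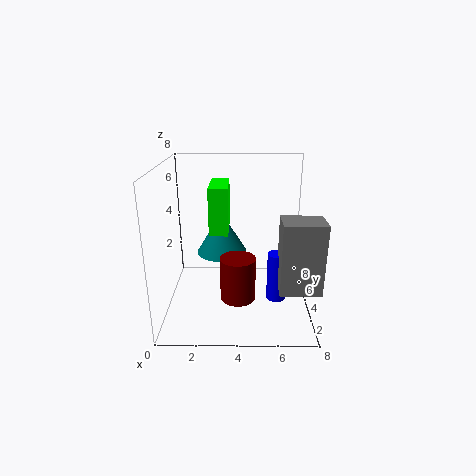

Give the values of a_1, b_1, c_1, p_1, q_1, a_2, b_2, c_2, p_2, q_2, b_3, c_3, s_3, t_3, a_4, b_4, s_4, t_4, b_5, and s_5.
a_1 = 6, b_1 = 0.5, c_1 = 2.5, p_1 = 2, q_1 = 1.5, a_2 = 2.5, b_2 = 3, c_2 = 4.5, p_2 = 1, q_2 = 2.5, b_3 = 2, c_3 = 1.5, s_3 = 0.5, t_3 = 2.5, a_4 = 4, b_4 = 3.5, s_4 = 1, t_4 = 2.5, b_5 = 5.5, s_5 = 1.5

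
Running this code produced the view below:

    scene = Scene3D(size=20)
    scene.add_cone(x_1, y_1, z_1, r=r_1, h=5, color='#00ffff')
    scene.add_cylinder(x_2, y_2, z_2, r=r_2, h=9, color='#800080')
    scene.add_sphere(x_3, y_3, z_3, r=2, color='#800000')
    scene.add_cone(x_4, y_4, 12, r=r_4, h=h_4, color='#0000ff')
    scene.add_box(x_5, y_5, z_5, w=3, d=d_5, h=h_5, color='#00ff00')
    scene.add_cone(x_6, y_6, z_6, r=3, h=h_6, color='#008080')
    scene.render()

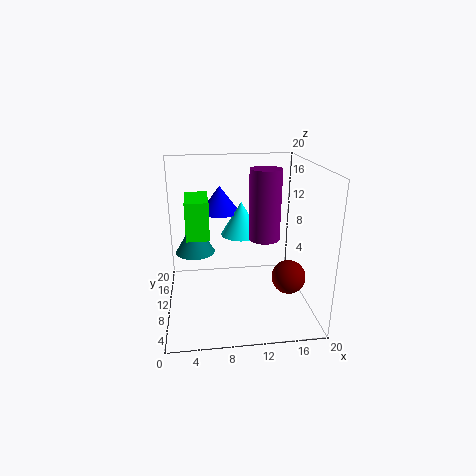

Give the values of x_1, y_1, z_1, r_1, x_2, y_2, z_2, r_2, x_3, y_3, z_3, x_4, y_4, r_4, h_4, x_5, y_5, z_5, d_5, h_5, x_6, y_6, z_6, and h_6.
x_1 = 11, y_1 = 14, z_1 = 9, r_1 = 3, x_2 = 13, y_2 = 7, z_2 = 11, r_2 = 2, x_3 = 15, y_3 = 2, z_3 = 8, x_4 = 8, y_4 = 16, r_4 = 3, h_4 = 4, x_5 = 3, y_5 = 7, z_5 = 11, d_5 = 6, h_5 = 5, x_6 = 4, y_6 = 15, z_6 = 6, h_6 = 5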